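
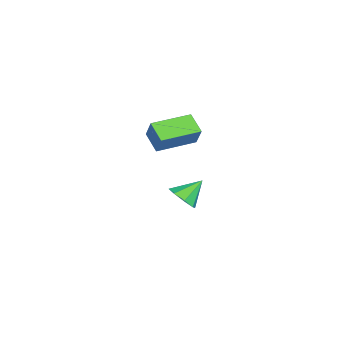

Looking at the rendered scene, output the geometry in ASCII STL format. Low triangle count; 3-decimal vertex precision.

solid 
facet normal 0.406 -0.644 -0.648
outer loop
vertex -0.598 2.508 -3.302
vertex -1.414 2.334 -3.64
vertex -0.762 2.928 -3.822
endloop
endfacet
facet normal 0.577 0.715 0.395
outer loop
vertex -0.598 2.508 -3.302
vertex -0.762 2.928 -3.822
vertex -2.026 3.306 -2.66
endloop
endfacet
facet normal 0.406 -0.644 -0.648
outer loop
vertex -0.762 2.928 -3.822
vertex -1.414 2.334 -3.64
vertex -1.309 3.0 -4.236
endloop
endfacet
facet normal 0.202 0.975 -0.097
outer loop
vertex -0.762 2.928 -3.822
vertex -1.309 3.0 -4.236
vertex -2.026 3.306 -2.66
endloop
endfacet
facet normal 0.406 -0.644 -0.648
outer loop
vertex -1.309 3.0 -4.236
vertex -1.414 2.334 -3.64
vertex -1.916 2.682 -4.3
endloop
endfacet
facet normal -0.406 0.845 -0.349
outer loop
vertex -1.309 3.0 -4.236
vertex -1.916 2.682 -4.3
vertex -2.026 3.306 -2.66
endloop
endfacet
facet normal 0.406 -0.644 -0.648
outer loop
vertex -1.916 2.682 -4.3
vertex -1.414 2.334 -3.64
vertex -2.229 2.16 -3.978
endloop
endfacet
facet normal -0.890 0.403 -0.213
outer loop
vertex -1.916 2.682 -4.3
vertex -2.229 2.16 -3.978
vertex -2.026 3.306 -2.66
endloop
endfacet
facet normal 0.406 -0.645 -0.648
outer loop
vertex -2.229 2.16 -3.978
vertex -1.414 2.334 -3.64
vertex -2.065 1.74 -3.457
endloop
endfacet
facet normal -0.969 -0.093 0.230
outer loop
vertex -2.229 2.16 -3.978
vertex -2.065 1.74 -3.457
vertex -2.026 3.306 -2.66
endloop
endfacet
facet normal 0.406 -0.645 -0.648
outer loop
vertex -2.065 1.74 -3.457
vertex -1.414 2.334 -3.64
vertex -1.519 1.668 -3.043
endloop
endfacet
facet normal -0.594 -0.353 0.723
outer loop
vertex -2.065 1.74 -3.457
vertex -1.519 1.668 -3.043
vertex -2.026 3.306 -2.66
endloop
endfacet
facet normal 0.405 -0.645 -0.648
outer loop
vertex -1.519 1.668 -3.043
vertex -1.414 2.334 -3.64
vertex -0.911 1.986 -2.979
endloop
endfacet
facet normal 0.014 -0.223 0.975
outer loop
vertex -1.519 1.668 -3.043
vertex -0.911 1.986 -2.979
vertex -2.026 3.306 -2.66
endloop
endfacet
facet normal 0.406 -0.644 -0.648
outer loop
vertex -0.911 1.986 -2.979
vertex -1.414 2.334 -3.64
vertex -0.598 2.508 -3.302
endloop
endfacet
facet normal 0.499 0.219 0.838
outer loop
vertex -0.911 1.986 -2.979
vertex -0.598 2.508 -3.302
vertex -2.026 3.306 -2.66
endloop
endfacet
facet normal -0.733 -0.465 0.497
outer loop
vertex 2.015 1.16 3.712
vertex 0.925 2.954 3.785
vertex 1.474 0.874 2.646
endloop
endfacet
facet normal 0.519 -0.854 -0.034
outer loop
vertex 2.375 1.446 2.035
vertex 2.015 1.16 3.712
vertex 1.474 0.874 2.646
endloop
endfacet
facet normal -0.733 -0.465 0.497
outer loop
vertex 1.474 0.874 2.646
vertex 0.925 2.954 3.785
vertex 0.384 2.668 2.719
endloop
endfacet
facet normal -0.441 -0.232 -0.867
outer loop
vertex 0.384 2.668 2.719
vertex 2.375 1.446 2.035
vertex 1.474 0.874 2.646
endloop
endfacet
facet normal 0.441 0.232 0.867
outer loop
vertex 2.015 1.16 3.712
vertex 1.826 3.526 3.174
vertex 0.925 2.954 3.785
endloop
endfacet
facet normal 0.519 -0.854 -0.034
outer loop
vertex 2.916 1.732 3.101
vertex 2.015 1.16 3.712
vertex 2.375 1.446 2.035
endloop
endfacet
facet normal 0.441 0.232 0.867
outer loop
vertex 2.916 1.732 3.101
vertex 1.826 3.526 3.174
vertex 2.015 1.16 3.712
endloop
endfacet
facet normal -0.519 0.854 0.034
outer loop
vertex 0.925 2.954 3.785
vertex 1.826 3.526 3.174
vertex 0.384 2.668 2.719
endloop
endfacet
facet normal -0.441 -0.232 -0.867
outer loop
vertex 1.285 3.24 2.108
vertex 2.375 1.446 2.035
vertex 0.384 2.668 2.719
endloop
endfacet
facet normal -0.519 0.854 0.034
outer loop
vertex 0.384 2.668 2.719
vertex 1.826 3.526 3.174
vertex 1.285 3.24 2.108
endloop
endfacet
facet normal 0.733 0.465 -0.497
outer loop
vertex 1.285 3.24 2.108
vertex 2.916 1.732 3.101
vertex 2.375 1.446 2.035
endloop
endfacet
facet normal 0.733 0.465 -0.497
outer loop
vertex 1.826 3.526 3.174
vertex 2.916 1.732 3.101
vertex 1.285 3.24 2.108
endloop
endfacet

endsolid


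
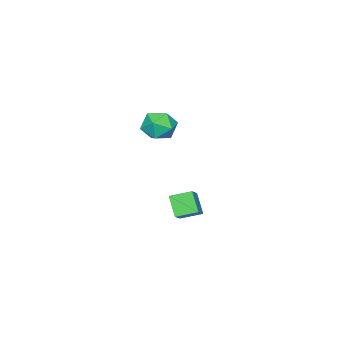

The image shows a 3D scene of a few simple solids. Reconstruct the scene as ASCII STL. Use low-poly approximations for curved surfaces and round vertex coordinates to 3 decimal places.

solid 
facet normal -0.317 -0.539 0.780
outer loop
vertex -2.969 -3.07 -2.399
vertex -3.755 -2.034 -2.003
vertex -4.164 -3.64 -3.279
endloop
endfacet
facet normal 0.578 -0.762 -0.292
outer loop
vertex -3.685 -2.826 -4.457
vertex -2.969 -3.07 -2.399
vertex -4.164 -3.64 -3.279
endloop
endfacet
facet normal -0.317 -0.539 0.780
outer loop
vertex -4.164 -3.64 -3.279
vertex -3.755 -2.034 -2.003
vertex -4.95 -2.604 -2.883
endloop
endfacet
facet normal -0.752 -0.359 -0.553
outer loop
vertex -4.95 -2.604 -2.883
vertex -3.685 -2.826 -4.457
vertex -4.164 -3.64 -3.279
endloop
endfacet
facet normal 0.752 0.359 0.553
outer loop
vertex -2.969 -3.07 -2.399
vertex -3.276 -1.22 -3.181
vertex -3.755 -2.034 -2.003
endloop
endfacet
facet normal 0.578 -0.762 -0.292
outer loop
vertex -2.49 -2.256 -3.577
vertex -2.969 -3.07 -2.399
vertex -3.685 -2.826 -4.457
endloop
endfacet
facet normal 0.752 0.359 0.553
outer loop
vertex -2.49 -2.256 -3.577
vertex -3.276 -1.22 -3.181
vertex -2.969 -3.07 -2.399
endloop
endfacet
facet normal -0.578 0.762 0.292
outer loop
vertex -3.755 -2.034 -2.003
vertex -3.276 -1.22 -3.181
vertex -4.95 -2.604 -2.883
endloop
endfacet
facet normal -0.752 -0.359 -0.553
outer loop
vertex -4.471 -1.79 -4.061
vertex -3.685 -2.826 -4.457
vertex -4.95 -2.604 -2.883
endloop
endfacet
facet normal -0.578 0.762 0.292
outer loop
vertex -4.95 -2.604 -2.883
vertex -3.276 -1.22 -3.181
vertex -4.471 -1.79 -4.061
endloop
endfacet
facet normal 0.317 0.539 -0.780
outer loop
vertex -4.471 -1.79 -4.061
vertex -2.49 -2.256 -3.577
vertex -3.685 -2.826 -4.457
endloop
endfacet
facet normal 0.317 0.539 -0.780
outer loop
vertex -3.276 -1.22 -3.181
vertex -2.49 -2.256 -3.577
vertex -4.471 -1.79 -4.061
endloop
endfacet
facet normal -1.000 -0.012 -0.004
outer loop
vertex -2.495 -2.945 3.242
vertex -2.497 -3.116 4.354
vertex -2.508 -2.068 3.946
endloop
endfacet
facet normal -0.749 0.408 -0.522
outer loop
vertex -2.495 -2.945 3.242
vertex -2.508 -2.068 3.946
vertex -1.856 -2.045 3.029
endloop
endfacet
facet normal -0.331 0.012 -0.944
outer loop
vertex -2.495 -2.945 3.242
vertex -1.856 -2.045 3.029
vertex -1.442 -3.079 2.871
endloop
endfacet
facet normal -0.324 -0.653 -0.685
outer loop
vertex -2.495 -2.945 3.242
vertex -1.442 -3.079 2.871
vertex -1.838 -3.741 3.69
endloop
endfacet
facet normal -0.738 -0.667 -0.104
outer loop
vertex -2.495 -2.945 3.242
vertex -1.838 -3.741 3.69
vertex -2.497 -3.116 4.354
endloop
endfacet
facet normal -0.343 0.913 -0.221
outer loop
vertex -1.856 -2.045 3.029
vertex -2.508 -2.068 3.946
vertex -1.462 -1.659 4.01
endloop
endfacet
facet normal -0.750 0.233 0.619
outer loop
vertex -2.508 -2.068 3.946
vertex -2.497 -3.116 4.354
vertex -1.858 -2.321 4.829
endloop
endfacet
facet normal -0.325 -0.828 0.457
outer loop
vertex -2.497 -3.116 4.354
vertex -1.838 -3.741 3.69
vertex -1.444 -3.355 4.671
endloop
endfacet
facet normal 0.344 -0.805 -0.484
outer loop
vertex -1.838 -3.741 3.69
vertex -1.442 -3.079 2.871
vertex -0.792 -3.332 3.754
endloop
endfacet
facet normal 0.333 0.271 -0.903
outer loop
vertex -1.442 -3.079 2.871
vertex -1.856 -2.045 3.029
vertex -0.803 -2.284 3.346
endloop
endfacet
facet normal 0.324 0.653 0.685
outer loop
vertex -0.805 -2.455 4.458
vertex -1.462 -1.659 4.01
vertex -1.858 -2.321 4.829
endloop
endfacet
facet normal 0.331 -0.012 0.944
outer loop
vertex -0.805 -2.455 4.458
vertex -1.858 -2.321 4.829
vertex -1.444 -3.355 4.671
endloop
endfacet
facet normal 0.749 -0.408 0.522
outer loop
vertex -0.805 -2.455 4.458
vertex -1.444 -3.355 4.671
vertex -0.792 -3.332 3.754
endloop
endfacet
facet normal 1.000 0.012 0.004
outer loop
vertex -0.805 -2.455 4.458
vertex -0.792 -3.332 3.754
vertex -0.803 -2.284 3.346
endloop
endfacet
facet normal 0.738 0.667 0.104
outer loop
vertex -0.805 -2.455 4.458
vertex -0.803 -2.284 3.346
vertex -1.462 -1.659 4.01
endloop
endfacet
facet normal -0.344 0.805 0.484
outer loop
vertex -1.858 -2.321 4.829
vertex -1.462 -1.659 4.01
vertex -2.508 -2.068 3.946
endloop
endfacet
facet normal -0.333 -0.271 0.903
outer loop
vertex -1.444 -3.355 4.671
vertex -1.858 -2.321 4.829
vertex -2.497 -3.116 4.354
endloop
endfacet
facet normal 0.343 -0.913 0.221
outer loop
vertex -0.792 -3.332 3.754
vertex -1.444 -3.355 4.671
vertex -1.838 -3.741 3.69
endloop
endfacet
facet normal 0.750 -0.233 -0.619
outer loop
vertex -0.803 -2.284 3.346
vertex -0.792 -3.332 3.754
vertex -1.442 -3.079 2.871
endloop
endfacet
facet normal 0.325 0.828 -0.457
outer loop
vertex -1.462 -1.659 4.01
vertex -0.803 -2.284 3.346
vertex -1.856 -2.045 3.029
endloop
endfacet

endsolid


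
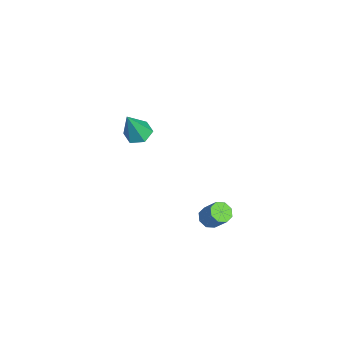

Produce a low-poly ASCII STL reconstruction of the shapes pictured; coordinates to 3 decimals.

solid 
facet normal -0.280 0.290 -0.915
outer loop
vertex -2.801 -0.794 1.542
vertex -3.566 -1.114 1.675
vertex -3.404 -0.316 1.878
endloop
endfacet
facet normal 0.693 0.633 0.344
outer loop
vertex -2.801 -0.794 1.542
vertex -3.404 -0.316 1.878
vertex -2.974 -1.726 3.605
endloop
endfacet
facet normal -0.280 0.290 -0.915
outer loop
vertex -3.404 -0.316 1.878
vertex -3.566 -1.114 1.675
vertex -4.169 -0.636 2.011
endloop
endfacet
facet normal -0.195 0.735 0.649
outer loop
vertex -3.404 -0.316 1.878
vertex -4.169 -0.636 2.011
vertex -2.974 -1.726 3.605
endloop
endfacet
facet normal -0.281 0.289 -0.915
outer loop
vertex -4.169 -0.636 2.011
vertex -3.566 -1.114 1.675
vertex -4.331 -1.435 1.808
endloop
endfacet
facet normal -0.797 0.008 0.603
outer loop
vertex -4.169 -0.636 2.011
vertex -4.331 -1.435 1.808
vertex -2.974 -1.726 3.605
endloop
endfacet
facet normal -0.281 0.291 -0.915
outer loop
vertex -4.331 -1.435 1.808
vertex -3.566 -1.114 1.675
vertex -3.728 -1.913 1.471
endloop
endfacet
facet normal -0.511 -0.822 0.252
outer loop
vertex -4.331 -1.435 1.808
vertex -3.728 -1.913 1.471
vertex -2.974 -1.726 3.605
endloop
endfacet
facet normal -0.281 0.290 -0.915
outer loop
vertex -3.728 -1.913 1.471
vertex -3.566 -1.114 1.675
vertex -2.963 -1.593 1.338
endloop
endfacet
facet normal 0.378 -0.924 -0.052
outer loop
vertex -3.728 -1.913 1.471
vertex -2.963 -1.593 1.338
vertex -2.974 -1.726 3.605
endloop
endfacet
facet normal -0.281 0.290 -0.915
outer loop
vertex -2.963 -1.593 1.338
vertex -3.566 -1.114 1.675
vertex -2.801 -0.794 1.542
endloop
endfacet
facet normal 0.980 -0.197 -0.007
outer loop
vertex -2.963 -1.593 1.338
vertex -2.801 -0.794 1.542
vertex -2.974 -1.726 3.605
endloop
endfacet
facet normal -0.438 -0.430 -0.789
outer loop
vertex 3.855 2.057 0.592
vertex 3.276 2.27 0.797
vertex 3.742 2.506 0.41
endloop
endfacet
facet normal 0.870 0.020 -0.492
outer loop
vertex 3.855 2.057 0.592
vertex 3.742 2.506 0.41
vertex 4.423 2.618 1.619
endloop
endfacet
facet normal 0.870 0.019 -0.492
outer loop
vertex 4.423 2.618 1.619
vertex 3.742 2.506 0.41
vertex 4.31 3.066 1.436
endloop
endfacet
facet normal 0.436 0.432 0.789
outer loop
vertex 4.423 2.618 1.619
vertex 4.31 3.066 1.436
vertex 3.844 2.83 1.823
endloop
endfacet
facet normal -0.437 -0.432 -0.789
outer loop
vertex 3.742 2.506 0.41
vertex 3.276 2.27 0.797
vertex 3.356 2.816 0.454
endloop
endfacet
facet normal 0.454 0.652 -0.607
outer loop
vertex 3.742 2.506 0.41
vertex 3.356 2.816 0.454
vertex 4.31 3.066 1.436
endloop
endfacet
facet normal 0.455 0.651 -0.608
outer loop
vertex 4.31 3.066 1.436
vertex 3.356 2.816 0.454
vertex 3.924 3.377 1.48
endloop
endfacet
facet normal 0.437 0.431 0.789
outer loop
vertex 4.31 3.066 1.436
vertex 3.924 3.377 1.48
vertex 3.844 2.83 1.823
endloop
endfacet
facet normal -0.437 -0.432 -0.789
outer loop
vertex 3.356 2.816 0.454
vertex 3.276 2.27 0.797
vertex 2.923 2.807 0.699
endloop
endfacet
facet normal -0.227 0.902 -0.368
outer loop
vertex 3.356 2.816 0.454
vertex 2.923 2.807 0.699
vertex 3.924 3.377 1.48
endloop
endfacet
facet normal -0.228 0.902 -0.366
outer loop
vertex 3.924 3.377 1.48
vertex 2.923 2.807 0.699
vertex 3.491 3.367 1.725
endloop
endfacet
facet normal 0.437 0.431 0.790
outer loop
vertex 3.924 3.377 1.48
vertex 3.491 3.367 1.725
vertex 3.844 2.83 1.823
endloop
endfacet
facet normal -0.436 -0.431 -0.790
outer loop
vertex 2.923 2.807 0.699
vertex 3.276 2.27 0.797
vertex 2.697 2.482 1.001
endloop
endfacet
facet normal -0.777 0.623 0.090
outer loop
vertex 2.923 2.807 0.699
vertex 2.697 2.482 1.001
vertex 3.491 3.367 1.725
endloop
endfacet
facet normal -0.776 0.624 0.088
outer loop
vertex 3.491 3.367 1.725
vertex 2.697 2.482 1.001
vertex 3.265 3.043 2.028
endloop
endfacet
facet normal 0.438 0.432 0.788
outer loop
vertex 3.491 3.367 1.725
vertex 3.265 3.043 2.028
vertex 3.844 2.83 1.823
endloop
endfacet
facet normal -0.436 -0.432 -0.789
outer loop
vertex 2.697 2.482 1.001
vertex 3.276 2.27 0.797
vertex 2.81 2.034 1.184
endloop
endfacet
facet normal -0.871 -0.019 0.492
outer loop
vertex 2.697 2.482 1.001
vertex 2.81 2.034 1.184
vertex 3.265 3.043 2.028
endloop
endfacet
facet normal -0.870 -0.019 0.492
outer loop
vertex 3.265 3.043 2.028
vertex 2.81 2.034 1.184
vertex 3.378 2.594 2.21
endloop
endfacet
facet normal 0.438 0.430 0.789
outer loop
vertex 3.265 3.043 2.028
vertex 3.378 2.594 2.21
vertex 3.844 2.83 1.823
endloop
endfacet
facet normal -0.437 -0.431 -0.789
outer loop
vertex 2.81 2.034 1.184
vertex 3.276 2.27 0.797
vertex 3.196 1.723 1.14
endloop
endfacet
facet normal -0.455 -0.651 0.607
outer loop
vertex 2.81 2.034 1.184
vertex 3.196 1.723 1.14
vertex 3.378 2.594 2.21
endloop
endfacet
facet normal -0.454 -0.652 0.608
outer loop
vertex 3.378 2.594 2.21
vertex 3.196 1.723 1.14
vertex 3.764 2.284 2.166
endloop
endfacet
facet normal 0.437 0.432 0.789
outer loop
vertex 3.378 2.594 2.21
vertex 3.764 2.284 2.166
vertex 3.844 2.83 1.823
endloop
endfacet
facet normal -0.437 -0.431 -0.790
outer loop
vertex 3.196 1.723 1.14
vertex 3.276 2.27 0.797
vertex 3.629 1.733 0.895
endloop
endfacet
facet normal 0.228 -0.902 0.367
outer loop
vertex 3.196 1.723 1.14
vertex 3.629 1.733 0.895
vertex 3.764 2.284 2.166
endloop
endfacet
facet normal 0.226 -0.902 0.367
outer loop
vertex 3.764 2.284 2.166
vertex 3.629 1.733 0.895
vertex 4.197 2.293 1.921
endloop
endfacet
facet normal 0.437 0.432 0.789
outer loop
vertex 3.764 2.284 2.166
vertex 4.197 2.293 1.921
vertex 3.844 2.83 1.823
endloop
endfacet
facet normal -0.438 -0.432 -0.788
outer loop
vertex 3.629 1.733 0.895
vertex 3.276 2.27 0.797
vertex 3.855 2.057 0.592
endloop
endfacet
facet normal 0.776 -0.624 -0.089
outer loop
vertex 3.629 1.733 0.895
vertex 3.855 2.057 0.592
vertex 4.197 2.293 1.921
endloop
endfacet
facet normal 0.777 -0.623 -0.089
outer loop
vertex 4.197 2.293 1.921
vertex 3.855 2.057 0.592
vertex 4.423 2.618 1.619
endloop
endfacet
facet normal 0.436 0.431 0.790
outer loop
vertex 4.197 2.293 1.921
vertex 4.423 2.618 1.619
vertex 3.844 2.83 1.823
endloop
endfacet

endsolid


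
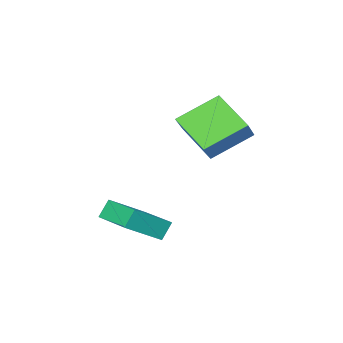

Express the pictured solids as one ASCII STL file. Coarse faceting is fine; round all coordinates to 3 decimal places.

solid 
facet normal -0.828 0.172 -0.534
outer loop
vertex 0.319 -1.027 -2.649
vertex 0.548 1.125 -2.31
vertex 0.826 -0.96 -3.414
endloop
endfacet
facet normal -0.104 -0.982 -0.155
outer loop
vertex 2.292 -1.265 -2.47
vertex 0.319 -1.027 -2.649
vertex 0.826 -0.96 -3.414
endloop
endfacet
facet normal -0.828 0.172 -0.534
outer loop
vertex 0.826 -0.96 -3.414
vertex 0.548 1.125 -2.31
vertex 1.055 1.191 -3.075
endloop
endfacet
facet normal 0.551 0.072 -0.832
outer loop
vertex 1.055 1.191 -3.075
vertex 2.292 -1.265 -2.47
vertex 0.826 -0.96 -3.414
endloop
endfacet
facet normal -0.551 -0.072 0.832
outer loop
vertex 0.319 -1.027 -2.649
vertex 2.014 0.82 -1.366
vertex 0.548 1.125 -2.31
endloop
endfacet
facet normal -0.105 -0.983 -0.154
outer loop
vertex 1.785 -1.331 -1.705
vertex 0.319 -1.027 -2.649
vertex 2.292 -1.265 -2.47
endloop
endfacet
facet normal -0.551 -0.072 0.832
outer loop
vertex 1.785 -1.331 -1.705
vertex 2.014 0.82 -1.366
vertex 0.319 -1.027 -2.649
endloop
endfacet
facet normal 0.105 0.982 0.154
outer loop
vertex 0.548 1.125 -2.31
vertex 2.014 0.82 -1.366
vertex 1.055 1.191 -3.075
endloop
endfacet
facet normal 0.551 0.072 -0.832
outer loop
vertex 2.521 0.887 -2.131
vertex 2.292 -1.265 -2.47
vertex 1.055 1.191 -3.075
endloop
endfacet
facet normal 0.104 0.982 0.155
outer loop
vertex 1.055 1.191 -3.075
vertex 2.014 0.82 -1.366
vertex 2.521 0.887 -2.131
endloop
endfacet
facet normal 0.828 -0.172 0.534
outer loop
vertex 2.521 0.887 -2.131
vertex 1.785 -1.331 -1.705
vertex 2.292 -1.265 -2.47
endloop
endfacet
facet normal 0.828 -0.172 0.534
outer loop
vertex 2.014 0.82 -1.366
vertex 1.785 -1.331 -1.705
vertex 2.521 0.887 -2.131
endloop
endfacet
facet normal -0.810 0.271 0.521
outer loop
vertex -3.005 -0.775 2.956
vertex -3.13 0.945 1.867
vertex -3.793 -1.402 2.057
endloop
endfacet
facet normal 0.062 -0.843 0.534
outer loop
vertex -2.11 -1.965 0.973
vertex -3.005 -0.775 2.956
vertex -3.793 -1.402 2.057
endloop
endfacet
facet normal -0.809 0.271 0.521
outer loop
vertex -3.793 -1.402 2.057
vertex -3.13 0.945 1.867
vertex -3.919 0.318 0.968
endloop
endfacet
facet normal -0.584 -0.464 -0.666
outer loop
vertex -3.919 0.318 0.968
vertex -2.11 -1.965 0.973
vertex -3.793 -1.402 2.057
endloop
endfacet
facet normal 0.584 0.464 0.666
outer loop
vertex -3.005 -0.775 2.956
vertex -1.447 0.382 0.783
vertex -3.13 0.945 1.867
endloop
endfacet
facet normal 0.062 -0.843 0.534
outer loop
vertex -1.321 -1.338 1.872
vertex -3.005 -0.775 2.956
vertex -2.11 -1.965 0.973
endloop
endfacet
facet normal 0.584 0.464 0.666
outer loop
vertex -1.321 -1.338 1.872
vertex -1.447 0.382 0.783
vertex -3.005 -0.775 2.956
endloop
endfacet
facet normal -0.062 0.843 -0.534
outer loop
vertex -3.13 0.945 1.867
vertex -1.447 0.382 0.783
vertex -3.919 0.318 0.968
endloop
endfacet
facet normal -0.584 -0.464 -0.666
outer loop
vertex -2.235 -0.245 -0.116
vertex -2.11 -1.965 0.973
vertex -3.919 0.318 0.968
endloop
endfacet
facet normal -0.062 0.843 -0.534
outer loop
vertex -3.919 0.318 0.968
vertex -1.447 0.382 0.783
vertex -2.235 -0.245 -0.116
endloop
endfacet
facet normal 0.809 -0.271 -0.521
outer loop
vertex -2.235 -0.245 -0.116
vertex -1.321 -1.338 1.872
vertex -2.11 -1.965 0.973
endloop
endfacet
facet normal 0.810 -0.271 -0.521
outer loop
vertex -1.447 0.382 0.783
vertex -1.321 -1.338 1.872
vertex -2.235 -0.245 -0.116
endloop
endfacet

endsolid


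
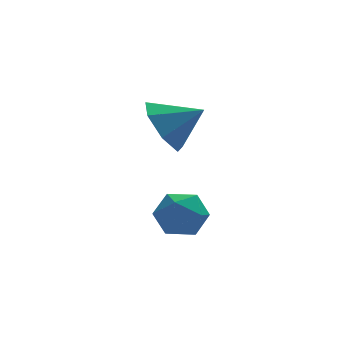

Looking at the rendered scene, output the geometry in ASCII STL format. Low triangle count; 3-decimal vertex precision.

solid 
facet normal -0.824 0.229 -0.518
outer loop
vertex -3.679 0.819 2.436
vertex -4.232 0.728 3.276
vertex -3.774 1.55 2.91
endloop
endfacet
facet normal 0.929 0.279 -0.243
outer loop
vertex -3.679 0.819 2.436
vertex -3.774 1.55 2.91
vertex -3.168 0.432 3.944
endloop
endfacet
facet normal -0.825 0.229 -0.517
outer loop
vertex -3.774 1.55 2.91
vertex -4.232 0.728 3.276
vertex -4.213 1.662 3.66
endloop
endfacet
facet normal 0.690 0.656 0.306
outer loop
vertex -3.774 1.55 2.91
vertex -4.213 1.662 3.66
vertex -3.168 0.432 3.944
endloop
endfacet
facet normal -0.824 0.230 -0.518
outer loop
vertex -4.213 1.662 3.66
vertex -4.232 0.728 3.276
vertex -4.667 1.071 4.121
endloop
endfacet
facet normal 0.288 0.441 0.850
outer loop
vertex -4.213 1.662 3.66
vertex -4.667 1.071 4.121
vertex -3.168 0.432 3.944
endloop
endfacet
facet normal -0.825 0.229 -0.517
outer loop
vertex -4.667 1.071 4.121
vertex -4.232 0.728 3.276
vertex -4.793 0.221 3.946
endloop
endfacet
facet normal 0.028 -0.206 0.978
outer loop
vertex -4.667 1.071 4.121
vertex -4.793 0.221 3.946
vertex -3.168 0.432 3.944
endloop
endfacet
facet normal -0.825 0.229 -0.517
outer loop
vertex -4.793 0.221 3.946
vertex -4.232 0.728 3.276
vertex -4.497 -0.247 3.267
endloop
endfacet
facet normal 0.104 -0.797 0.595
outer loop
vertex -4.793 0.221 3.946
vertex -4.497 -0.247 3.267
vertex -3.168 0.432 3.944
endloop
endfacet
facet normal -0.824 0.229 -0.518
outer loop
vertex -4.497 -0.247 3.267
vertex -4.232 0.728 3.276
vertex -4.001 0.019 2.595
endloop
endfacet
facet normal 0.460 -0.888 -0.012
outer loop
vertex -4.497 -0.247 3.267
vertex -4.001 0.019 2.595
vertex -3.168 0.432 3.944
endloop
endfacet
facet normal -0.824 0.229 -0.518
outer loop
vertex -4.001 0.019 2.595
vertex -4.232 0.728 3.276
vertex -3.679 0.819 2.436
endloop
endfacet
facet normal 0.827 -0.409 -0.385
outer loop
vertex -4.001 0.019 2.595
vertex -3.679 0.819 2.436
vertex -3.168 0.432 3.944
endloop
endfacet
facet normal -0.748 -0.574 0.333
outer loop
vertex -4.712 0.017 0.291
vertex -4.276 -0.688 0.054
vertex -4.173 -0.363 0.846
endloop
endfacet
facet normal -0.707 0.030 0.707
outer loop
vertex -4.712 0.017 0.291
vertex -4.173 -0.363 0.846
vertex -4.195 0.497 0.787
endloop
endfacet
facet normal -0.777 0.576 0.253
outer loop
vertex -4.712 0.017 0.291
vertex -4.195 0.497 0.787
vertex -4.311 0.704 -0.042
endloop
endfacet
facet normal -0.862 0.309 -0.402
outer loop
vertex -4.712 0.017 0.291
vertex -4.311 0.704 -0.042
vertex -4.362 -0.028 -0.495
endloop
endfacet
facet normal -0.844 -0.403 -0.353
outer loop
vertex -4.712 0.017 0.291
vertex -4.362 -0.028 -0.495
vertex -4.276 -0.688 0.054
endloop
endfacet
facet normal -0.053 0.067 0.996
outer loop
vertex -4.195 0.497 0.787
vertex -4.173 -0.363 0.846
vertex -3.438 0.088 0.855
endloop
endfacet
facet normal -0.122 -0.913 0.390
outer loop
vertex -4.173 -0.363 0.846
vertex -4.276 -0.688 0.054
vertex -3.489 -0.644 0.402
endloop
endfacet
facet normal -0.279 -0.635 -0.720
outer loop
vertex -4.276 -0.688 0.054
vertex -4.362 -0.028 -0.495
vertex -3.605 -0.437 -0.427
endloop
endfacet
facet normal -0.307 0.516 -0.800
outer loop
vertex -4.362 -0.028 -0.495
vertex -4.311 0.704 -0.042
vertex -3.627 0.423 -0.486
endloop
endfacet
facet normal -0.169 0.951 0.261
outer loop
vertex -4.311 0.704 -0.042
vertex -4.195 0.497 0.787
vertex -3.524 0.748 0.306
endloop
endfacet
facet normal 0.862 -0.309 0.402
outer loop
vertex -3.088 0.043 0.069
vertex -3.438 0.088 0.855
vertex -3.489 -0.644 0.402
endloop
endfacet
facet normal 0.777 -0.576 -0.253
outer loop
vertex -3.088 0.043 0.069
vertex -3.489 -0.644 0.402
vertex -3.605 -0.437 -0.427
endloop
endfacet
facet normal 0.707 -0.030 -0.707
outer loop
vertex -3.088 0.043 0.069
vertex -3.605 -0.437 -0.427
vertex -3.627 0.423 -0.486
endloop
endfacet
facet normal 0.748 0.574 -0.333
outer loop
vertex -3.088 0.043 0.069
vertex -3.627 0.423 -0.486
vertex -3.524 0.748 0.306
endloop
endfacet
facet normal 0.844 0.403 0.353
outer loop
vertex -3.088 0.043 0.069
vertex -3.524 0.748 0.306
vertex -3.438 0.088 0.855
endloop
endfacet
facet normal 0.307 -0.516 0.800
outer loop
vertex -3.489 -0.644 0.402
vertex -3.438 0.088 0.855
vertex -4.173 -0.363 0.846
endloop
endfacet
facet normal 0.169 -0.951 -0.261
outer loop
vertex -3.605 -0.437 -0.427
vertex -3.489 -0.644 0.402
vertex -4.276 -0.688 0.054
endloop
endfacet
facet normal 0.053 -0.067 -0.996
outer loop
vertex -3.627 0.423 -0.486
vertex -3.605 -0.437 -0.427
vertex -4.362 -0.028 -0.495
endloop
endfacet
facet normal 0.122 0.913 -0.390
outer loop
vertex -3.524 0.748 0.306
vertex -3.627 0.423 -0.486
vertex -4.311 0.704 -0.042
endloop
endfacet
facet normal 0.279 0.635 0.720
outer loop
vertex -3.438 0.088 0.855
vertex -3.524 0.748 0.306
vertex -4.195 0.497 0.787
endloop
endfacet

endsolid


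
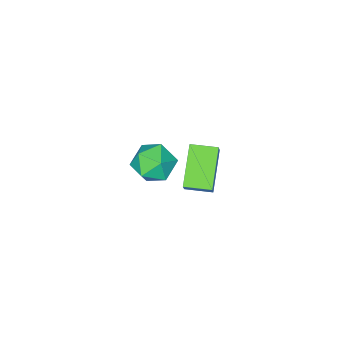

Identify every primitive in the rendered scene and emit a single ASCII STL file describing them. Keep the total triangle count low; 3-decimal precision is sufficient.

solid 
facet normal -0.638 0.770 -0.029
outer loop
vertex -1.722 3.49 1.986
vertex -1.302 3.869 2.798
vertex -0.417 4.527 0.827
endloop
endfacet
facet normal -0.424 -0.383 -0.821
outer loop
vertex 0.342 3.611 0.862
vertex -1.722 3.49 1.986
vertex -0.417 4.527 0.827
endloop
endfacet
facet normal -0.638 0.770 -0.029
outer loop
vertex -0.417 4.527 0.827
vertex -1.302 3.869 2.798
vertex 0.003 4.906 1.64
endloop
endfacet
facet normal 0.643 0.511 -0.570
outer loop
vertex 0.003 4.906 1.64
vertex 0.342 3.611 0.862
vertex -0.417 4.527 0.827
endloop
endfacet
facet normal -0.643 -0.511 0.571
outer loop
vertex -1.722 3.49 1.986
vertex -0.543 2.953 2.833
vertex -1.302 3.869 2.798
endloop
endfacet
facet normal -0.425 -0.382 -0.821
outer loop
vertex -0.963 2.574 2.02
vertex -1.722 3.49 1.986
vertex 0.342 3.611 0.862
endloop
endfacet
facet normal -0.643 -0.511 0.570
outer loop
vertex -0.963 2.574 2.02
vertex -0.543 2.953 2.833
vertex -1.722 3.49 1.986
endloop
endfacet
facet normal 0.424 0.383 0.821
outer loop
vertex -1.302 3.869 2.798
vertex -0.543 2.953 2.833
vertex 0.003 4.906 1.64
endloop
endfacet
facet normal 0.642 0.511 -0.571
outer loop
vertex 0.762 3.99 1.674
vertex 0.342 3.611 0.862
vertex 0.003 4.906 1.64
endloop
endfacet
facet normal 0.425 0.382 0.821
outer loop
vertex 0.003 4.906 1.64
vertex -0.543 2.953 2.833
vertex 0.762 3.99 1.674
endloop
endfacet
facet normal 0.638 -0.770 0.029
outer loop
vertex 0.762 3.99 1.674
vertex -0.963 2.574 2.02
vertex 0.342 3.611 0.862
endloop
endfacet
facet normal 0.638 -0.770 0.029
outer loop
vertex -0.543 2.953 2.833
vertex -0.963 2.574 2.02
vertex 0.762 3.99 1.674
endloop
endfacet
facet normal -0.889 0.124 0.441
outer loop
vertex -3.244 -1.536 -3.153
vertex -2.719 -1.269 -2.169
vertex -2.978 -0.445 -2.923
endloop
endfacet
facet normal -0.926 0.279 -0.255
outer loop
vertex -3.244 -1.536 -3.153
vertex -2.978 -0.445 -2.923
vertex -2.814 -0.864 -3.977
endloop
endfacet
facet normal -0.724 -0.299 -0.622
outer loop
vertex -3.244 -1.536 -3.153
vertex -2.814 -0.864 -3.977
vertex -2.454 -1.947 -3.875
endloop
endfacet
facet normal -0.562 -0.813 -0.153
outer loop
vertex -3.244 -1.536 -3.153
vertex -2.454 -1.947 -3.875
vertex -2.395 -2.198 -2.758
endloop
endfacet
facet normal -0.665 -0.551 0.504
outer loop
vertex -3.244 -1.536 -3.153
vertex -2.395 -2.198 -2.758
vertex -2.719 -1.269 -2.169
endloop
endfacet
facet normal -0.457 0.800 -0.389
outer loop
vertex -2.814 -0.864 -3.977
vertex -2.978 -0.445 -2.923
vertex -2.025 -0.182 -3.502
endloop
endfacet
facet normal -0.398 0.548 0.736
outer loop
vertex -2.978 -0.445 -2.923
vertex -2.719 -1.269 -2.169
vertex -1.966 -0.433 -2.385
endloop
endfacet
facet normal -0.035 -0.544 0.839
outer loop
vertex -2.719 -1.269 -2.169
vertex -2.395 -2.198 -2.758
vertex -1.606 -1.516 -2.283
endloop
endfacet
facet normal 0.130 -0.966 -0.224
outer loop
vertex -2.395 -2.198 -2.758
vertex -2.454 -1.947 -3.875
vertex -1.442 -1.935 -3.337
endloop
endfacet
facet normal -0.131 -0.136 -0.982
outer loop
vertex -2.454 -1.947 -3.875
vertex -2.814 -0.864 -3.977
vertex -1.701 -1.111 -4.091
endloop
endfacet
facet normal 0.562 0.813 0.153
outer loop
vertex -1.176 -0.844 -3.107
vertex -2.025 -0.182 -3.502
vertex -1.966 -0.433 -2.385
endloop
endfacet
facet normal 0.724 0.299 0.622
outer loop
vertex -1.176 -0.844 -3.107
vertex -1.966 -0.433 -2.385
vertex -1.606 -1.516 -2.283
endloop
endfacet
facet normal 0.926 -0.279 0.255
outer loop
vertex -1.176 -0.844 -3.107
vertex -1.606 -1.516 -2.283
vertex -1.442 -1.935 -3.337
endloop
endfacet
facet normal 0.889 -0.124 -0.441
outer loop
vertex -1.176 -0.844 -3.107
vertex -1.442 -1.935 -3.337
vertex -1.701 -1.111 -4.091
endloop
endfacet
facet normal 0.665 0.551 -0.504
outer loop
vertex -1.176 -0.844 -3.107
vertex -1.701 -1.111 -4.091
vertex -2.025 -0.182 -3.502
endloop
endfacet
facet normal -0.130 0.966 0.224
outer loop
vertex -1.966 -0.433 -2.385
vertex -2.025 -0.182 -3.502
vertex -2.978 -0.445 -2.923
endloop
endfacet
facet normal 0.131 0.136 0.982
outer loop
vertex -1.606 -1.516 -2.283
vertex -1.966 -0.433 -2.385
vertex -2.719 -1.269 -2.169
endloop
endfacet
facet normal 0.457 -0.800 0.389
outer loop
vertex -1.442 -1.935 -3.337
vertex -1.606 -1.516 -2.283
vertex -2.395 -2.198 -2.758
endloop
endfacet
facet normal 0.398 -0.548 -0.736
outer loop
vertex -1.701 -1.111 -4.091
vertex -1.442 -1.935 -3.337
vertex -2.454 -1.947 -3.875
endloop
endfacet
facet normal 0.035 0.544 -0.839
outer loop
vertex -2.025 -0.182 -3.502
vertex -1.701 -1.111 -4.091
vertex -2.814 -0.864 -3.977
endloop
endfacet

endsolid


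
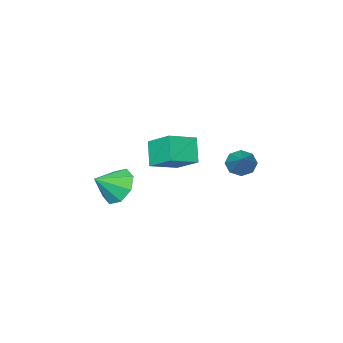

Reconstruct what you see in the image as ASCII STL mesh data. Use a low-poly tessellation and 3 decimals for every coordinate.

solid 
facet normal -0.505 -0.664 -0.552
outer loop
vertex -1.797 1.107 -3.539
vertex -2.3 1.487 -3.536
vertex -1.797 1.415 -3.909
endloop
endfacet
facet normal 0.972 -0.181 -0.151
outer loop
vertex -1.797 1.107 -3.539
vertex -1.797 1.415 -3.909
vertex -1.32 2.773 -2.464
endloop
endfacet
facet normal -0.505 -0.663 -0.553
outer loop
vertex -1.797 1.415 -3.909
vertex -2.3 1.487 -3.536
vertex -2.091 1.766 -4.061
endloop
endfacet
facet normal 0.730 0.361 -0.580
outer loop
vertex -1.797 1.415 -3.909
vertex -2.091 1.766 -4.061
vertex -1.32 2.773 -2.464
endloop
endfacet
facet normal -0.504 -0.663 -0.553
outer loop
vertex -2.091 1.766 -4.061
vertex -2.3 1.487 -3.536
vertex -2.507 1.953 -3.906
endloop
endfacet
facet normal 0.146 0.803 -0.577
outer loop
vertex -2.091 1.766 -4.061
vertex -2.507 1.953 -3.906
vertex -1.32 2.773 -2.464
endloop
endfacet
facet normal -0.504 -0.663 -0.553
outer loop
vertex -2.507 1.953 -3.906
vertex -2.3 1.487 -3.536
vertex -2.802 1.867 -3.534
endloop
endfacet
facet normal -0.439 0.887 -0.143
outer loop
vertex -2.507 1.953 -3.906
vertex -2.802 1.867 -3.534
vertex -1.32 2.773 -2.464
endloop
endfacet
facet normal -0.504 -0.663 -0.553
outer loop
vertex -2.802 1.867 -3.534
vertex -2.3 1.487 -3.536
vertex -2.802 1.558 -3.163
endloop
endfacet
facet normal -0.682 0.562 0.468
outer loop
vertex -2.802 1.867 -3.534
vertex -2.802 1.558 -3.163
vertex -1.32 2.773 -2.464
endloop
endfacet
facet normal -0.504 -0.664 -0.552
outer loop
vertex -2.802 1.558 -3.163
vertex -2.3 1.487 -3.536
vertex -2.508 1.208 -3.011
endloop
endfacet
facet normal -0.440 0.020 0.898
outer loop
vertex -2.802 1.558 -3.163
vertex -2.508 1.208 -3.011
vertex -1.32 2.773 -2.464
endloop
endfacet
facet normal -0.505 -0.663 -0.552
outer loop
vertex -2.508 1.208 -3.011
vertex -2.3 1.487 -3.536
vertex -2.092 1.021 -3.167
endloop
endfacet
facet normal 0.145 -0.423 0.894
outer loop
vertex -2.508 1.208 -3.011
vertex -2.092 1.021 -3.167
vertex -1.32 2.773 -2.464
endloop
endfacet
facet normal -0.504 -0.663 -0.553
outer loop
vertex -2.092 1.021 -3.167
vertex -2.3 1.487 -3.536
vertex -1.797 1.107 -3.539
endloop
endfacet
facet normal 0.729 -0.506 0.461
outer loop
vertex -2.092 1.021 -3.167
vertex -1.797 1.107 -3.539
vertex -1.32 2.773 -2.464
endloop
endfacet
facet normal -0.820 0.140 -0.555
outer loop
vertex 2.908 -0.316 -4.417
vertex 2.56 0.192 -3.775
vertex 3.069 0.342 -4.489
endloop
endfacet
facet normal 0.898 -0.259 -0.356
outer loop
vertex 2.908 -0.316 -4.417
vertex 3.069 0.342 -4.489
vertex 3.52 0.028 -3.125
endloop
endfacet
facet normal -0.820 0.141 -0.555
outer loop
vertex 3.069 0.342 -4.489
vertex 2.56 0.192 -3.775
vertex 2.932 0.912 -4.142
endloop
endfacet
facet normal 0.910 0.352 -0.220
outer loop
vertex 3.069 0.342 -4.489
vertex 2.932 0.912 -4.142
vertex 3.52 0.028 -3.125
endloop
endfacet
facet normal -0.820 0.141 -0.555
outer loop
vertex 2.932 0.912 -4.142
vertex 2.56 0.192 -3.775
vertex 2.577 1.06 -3.58
endloop
endfacet
facet normal 0.665 0.710 0.233
outer loop
vertex 2.932 0.912 -4.142
vertex 2.577 1.06 -3.58
vertex 3.52 0.028 -3.125
endloop
endfacet
facet normal -0.820 0.141 -0.555
outer loop
vertex 2.577 1.06 -3.58
vertex 2.56 0.192 -3.775
vertex 2.212 0.7 -3.132
endloop
endfacet
facet normal 0.307 0.604 0.735
outer loop
vertex 2.577 1.06 -3.58
vertex 2.212 0.7 -3.132
vertex 3.52 0.028 -3.125
endloop
endfacet
facet normal -0.820 0.140 -0.555
outer loop
vertex 2.212 0.7 -3.132
vertex 2.56 0.192 -3.775
vertex 2.051 0.042 -3.06
endloop
endfacet
facet normal 0.045 0.098 0.994
outer loop
vertex 2.212 0.7 -3.132
vertex 2.051 0.042 -3.06
vertex 3.52 0.028 -3.125
endloop
endfacet
facet normal -0.820 0.140 -0.554
outer loop
vertex 2.051 0.042 -3.06
vertex 2.56 0.192 -3.775
vertex 2.188 -0.528 -3.407
endloop
endfacet
facet normal 0.033 -0.514 0.857
outer loop
vertex 2.051 0.042 -3.06
vertex 2.188 -0.528 -3.407
vertex 3.52 0.028 -3.125
endloop
endfacet
facet normal -0.820 0.140 -0.555
outer loop
vertex 2.188 -0.528 -3.407
vertex 2.56 0.192 -3.775
vertex 2.543 -0.676 -3.969
endloop
endfacet
facet normal 0.278 -0.871 0.405
outer loop
vertex 2.188 -0.528 -3.407
vertex 2.543 -0.676 -3.969
vertex 3.52 0.028 -3.125
endloop
endfacet
facet normal -0.820 0.140 -0.555
outer loop
vertex 2.543 -0.676 -3.969
vertex 2.56 0.192 -3.775
vertex 2.908 -0.316 -4.417
endloop
endfacet
facet normal 0.636 -0.766 -0.097
outer loop
vertex 2.543 -0.676 -3.969
vertex 2.908 -0.316 -4.417
vertex 3.52 0.028 -3.125
endloop
endfacet
facet normal -0.938 0.131 -0.320
outer loop
vertex -1.025 0.343 -2.224
vertex -0.615 0.988 -3.162
vertex -0.926 -0.86 -3.008
endloop
endfacet
facet normal -0.339 -0.533 0.775
outer loop
vertex 0.275 -1.028 -2.598
vertex -1.025 0.343 -2.224
vertex -0.926 -0.86 -3.008
endloop
endfacet
facet normal -0.938 0.131 -0.320
outer loop
vertex -0.926 -0.86 -3.008
vertex -0.615 0.988 -3.162
vertex -0.516 -0.215 -3.946
endloop
endfacet
facet normal 0.069 -0.836 -0.545
outer loop
vertex -0.516 -0.215 -3.946
vertex 0.275 -1.028 -2.598
vertex -0.926 -0.86 -3.008
endloop
endfacet
facet normal -0.069 0.836 0.545
outer loop
vertex -1.025 0.343 -2.224
vertex 0.586 0.82 -2.752
vertex -0.615 0.988 -3.162
endloop
endfacet
facet normal -0.339 -0.533 0.775
outer loop
vertex 0.176 0.175 -1.814
vertex -1.025 0.343 -2.224
vertex 0.275 -1.028 -2.598
endloop
endfacet
facet normal -0.069 0.836 0.545
outer loop
vertex 0.176 0.175 -1.814
vertex 0.586 0.82 -2.752
vertex -1.025 0.343 -2.224
endloop
endfacet
facet normal 0.339 0.533 -0.775
outer loop
vertex -0.615 0.988 -3.162
vertex 0.586 0.82 -2.752
vertex -0.516 -0.215 -3.946
endloop
endfacet
facet normal 0.069 -0.836 -0.545
outer loop
vertex 0.685 -0.383 -3.536
vertex 0.275 -1.028 -2.598
vertex -0.516 -0.215 -3.946
endloop
endfacet
facet normal 0.339 0.533 -0.775
outer loop
vertex -0.516 -0.215 -3.946
vertex 0.586 0.82 -2.752
vertex 0.685 -0.383 -3.536
endloop
endfacet
facet normal 0.938 -0.131 0.320
outer loop
vertex 0.685 -0.383 -3.536
vertex 0.176 0.175 -1.814
vertex 0.275 -1.028 -2.598
endloop
endfacet
facet normal 0.938 -0.131 0.320
outer loop
vertex 0.586 0.82 -2.752
vertex 0.176 0.175 -1.814
vertex 0.685 -0.383 -3.536
endloop
endfacet

endsolid


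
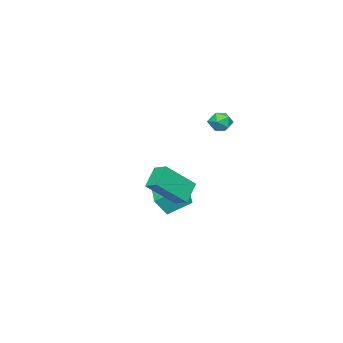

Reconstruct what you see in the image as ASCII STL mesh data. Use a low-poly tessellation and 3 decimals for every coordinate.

solid 
facet normal -0.736 -0.103 0.669
outer loop
vertex 1.242 -1.047 0.505
vertex 1.394 -0.272 0.791
vertex -0.16 -0.246 -0.915
endloop
endfacet
facet normal -0.181 -0.922 -0.341
outer loop
vertex 0.826 -0.108 -1.811
vertex 1.242 -1.047 0.505
vertex -0.16 -0.246 -0.915
endloop
endfacet
facet normal -0.736 -0.103 0.669
outer loop
vertex -0.16 -0.246 -0.915
vertex 1.394 -0.272 0.791
vertex -0.008 0.529 -0.628
endloop
endfacet
facet normal -0.652 0.372 -0.660
outer loop
vertex -0.008 0.529 -0.628
vertex 0.826 -0.108 -1.811
vertex -0.16 -0.246 -0.915
endloop
endfacet
facet normal 0.652 -0.372 0.661
outer loop
vertex 1.242 -1.047 0.505
vertex 2.38 -0.134 -0.105
vertex 1.394 -0.272 0.791
endloop
endfacet
facet normal -0.181 -0.922 -0.341
outer loop
vertex 2.228 -0.909 -0.392
vertex 1.242 -1.047 0.505
vertex 0.826 -0.108 -1.811
endloop
endfacet
facet normal 0.653 -0.372 0.660
outer loop
vertex 2.228 -0.909 -0.392
vertex 2.38 -0.134 -0.105
vertex 1.242 -1.047 0.505
endloop
endfacet
facet normal 0.181 0.922 0.342
outer loop
vertex 1.394 -0.272 0.791
vertex 2.38 -0.134 -0.105
vertex -0.008 0.529 -0.628
endloop
endfacet
facet normal -0.653 0.372 -0.660
outer loop
vertex 0.978 0.667 -1.525
vertex 0.826 -0.108 -1.811
vertex -0.008 0.529 -0.628
endloop
endfacet
facet normal 0.181 0.922 0.341
outer loop
vertex -0.008 0.529 -0.628
vertex 2.38 -0.134 -0.105
vertex 0.978 0.667 -1.525
endloop
endfacet
facet normal 0.736 0.103 -0.669
outer loop
vertex 0.978 0.667 -1.525
vertex 2.228 -0.909 -0.392
vertex 0.826 -0.108 -1.811
endloop
endfacet
facet normal 0.736 0.103 -0.669
outer loop
vertex 2.38 -0.134 -0.105
vertex 2.228 -0.909 -0.392
vertex 0.978 0.667 -1.525
endloop
endfacet
facet normal -0.764 -0.625 0.161
outer loop
vertex -4.54 -3.673 -2.34
vertex -5.093 -3.256 -3.345
vertex -3.832 -4.754 -3.178
endloop
endfacet
facet normal 0.453 -0.341 0.823
outer loop
vertex -2.427 -3.604 -3.475
vertex -4.54 -3.673 -2.34
vertex -3.832 -4.754 -3.178
endloop
endfacet
facet normal -0.764 -0.625 0.161
outer loop
vertex -3.832 -4.754 -3.178
vertex -5.093 -3.256 -3.345
vertex -4.385 -4.337 -4.183
endloop
endfacet
facet normal 0.460 -0.702 -0.544
outer loop
vertex -4.385 -4.337 -4.183
vertex -2.427 -3.604 -3.475
vertex -3.832 -4.754 -3.178
endloop
endfacet
facet normal -0.460 0.702 0.544
outer loop
vertex -4.54 -3.673 -2.34
vertex -3.688 -2.106 -3.642
vertex -5.093 -3.256 -3.345
endloop
endfacet
facet normal 0.453 -0.341 0.823
outer loop
vertex -3.135 -2.523 -2.637
vertex -4.54 -3.673 -2.34
vertex -2.427 -3.604 -3.475
endloop
endfacet
facet normal -0.460 0.702 0.544
outer loop
vertex -3.135 -2.523 -2.637
vertex -3.688 -2.106 -3.642
vertex -4.54 -3.673 -2.34
endloop
endfacet
facet normal -0.453 0.341 -0.823
outer loop
vertex -5.093 -3.256 -3.345
vertex -3.688 -2.106 -3.642
vertex -4.385 -4.337 -4.183
endloop
endfacet
facet normal 0.460 -0.702 -0.544
outer loop
vertex -2.98 -3.187 -4.48
vertex -2.427 -3.604 -3.475
vertex -4.385 -4.337 -4.183
endloop
endfacet
facet normal -0.453 0.341 -0.823
outer loop
vertex -4.385 -4.337 -4.183
vertex -3.688 -2.106 -3.642
vertex -2.98 -3.187 -4.48
endloop
endfacet
facet normal 0.764 0.625 -0.161
outer loop
vertex -2.98 -3.187 -4.48
vertex -3.135 -2.523 -2.637
vertex -2.427 -3.604 -3.475
endloop
endfacet
facet normal 0.764 0.625 -0.161
outer loop
vertex -3.688 -2.106 -3.642
vertex -3.135 -2.523 -2.637
vertex -2.98 -3.187 -4.48
endloop
endfacet
facet normal -0.300 -0.463 0.834
outer loop
vertex -1.778 1.088 3.725
vertex -1.504 0.494 3.494
vertex -1.119 0.929 3.874
endloop
endfacet
facet normal -0.163 0.226 0.961
outer loop
vertex -1.778 1.088 3.725
vertex -1.119 0.929 3.874
vertex -1.288 1.578 3.693
endloop
endfacet
facet normal -0.581 0.615 0.533
outer loop
vertex -1.778 1.088 3.725
vertex -1.288 1.578 3.693
vertex -1.777 1.543 3.201
endloop
endfacet
facet normal -0.975 0.167 0.143
outer loop
vertex -1.778 1.088 3.725
vertex -1.777 1.543 3.201
vertex -1.91 0.873 3.078
endloop
endfacet
facet normal -0.802 -0.498 0.329
outer loop
vertex -1.778 1.088 3.725
vertex -1.91 0.873 3.078
vertex -1.504 0.494 3.494
endloop
endfacet
facet normal 0.516 0.352 0.781
outer loop
vertex -1.288 1.578 3.693
vertex -1.119 0.929 3.874
vertex -0.71 1.287 3.442
endloop
endfacet
facet normal 0.294 -0.763 0.575
outer loop
vertex -1.119 0.929 3.874
vertex -1.504 0.494 3.494
vertex -0.843 0.617 3.319
endloop
endfacet
facet normal -0.518 -0.820 -0.242
outer loop
vertex -1.504 0.494 3.494
vertex -1.91 0.873 3.078
vertex -1.332 0.582 2.827
endloop
endfacet
facet normal -0.799 0.258 -0.543
outer loop
vertex -1.91 0.873 3.078
vertex -1.777 1.543 3.201
vertex -1.501 1.231 2.646
endloop
endfacet
facet normal -0.160 0.983 0.089
outer loop
vertex -1.777 1.543 3.201
vertex -1.288 1.578 3.693
vertex -1.116 1.666 3.026
endloop
endfacet
facet normal 0.975 -0.167 -0.143
outer loop
vertex -0.842 1.072 2.795
vertex -0.71 1.287 3.442
vertex -0.843 0.617 3.319
endloop
endfacet
facet normal 0.581 -0.615 -0.533
outer loop
vertex -0.842 1.072 2.795
vertex -0.843 0.617 3.319
vertex -1.332 0.582 2.827
endloop
endfacet
facet normal 0.163 -0.226 -0.961
outer loop
vertex -0.842 1.072 2.795
vertex -1.332 0.582 2.827
vertex -1.501 1.231 2.646
endloop
endfacet
facet normal 0.300 0.463 -0.834
outer loop
vertex -0.842 1.072 2.795
vertex -1.501 1.231 2.646
vertex -1.116 1.666 3.026
endloop
endfacet
facet normal 0.802 0.498 -0.329
outer loop
vertex -0.842 1.072 2.795
vertex -1.116 1.666 3.026
vertex -0.71 1.287 3.442
endloop
endfacet
facet normal 0.799 -0.258 0.543
outer loop
vertex -0.843 0.617 3.319
vertex -0.71 1.287 3.442
vertex -1.119 0.929 3.874
endloop
endfacet
facet normal 0.160 -0.983 -0.089
outer loop
vertex -1.332 0.582 2.827
vertex -0.843 0.617 3.319
vertex -1.504 0.494 3.494
endloop
endfacet
facet normal -0.516 -0.352 -0.781
outer loop
vertex -1.501 1.231 2.646
vertex -1.332 0.582 2.827
vertex -1.91 0.873 3.078
endloop
endfacet
facet normal -0.294 0.763 -0.575
outer loop
vertex -1.116 1.666 3.026
vertex -1.501 1.231 2.646
vertex -1.777 1.543 3.201
endloop
endfacet
facet normal 0.518 0.820 0.242
outer loop
vertex -0.71 1.287 3.442
vertex -1.116 1.666 3.026
vertex -1.288 1.578 3.693
endloop
endfacet

endsolid


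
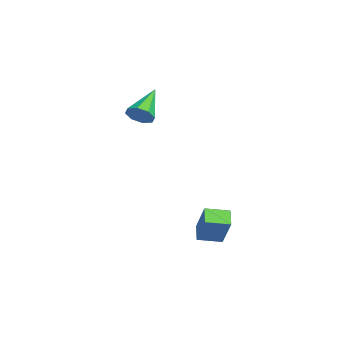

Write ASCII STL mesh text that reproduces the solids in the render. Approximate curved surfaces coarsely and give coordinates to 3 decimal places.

solid 
facet normal -0.881 0.096 0.464
outer loop
vertex 3.526 -1.972 -2.226
vertex 3.544 -0.859 -2.421
vertex 2.735 -2.214 -3.677
endloop
endfacet
facet normal -0.016 -0.985 0.173
outer loop
vertex 3.536 -2.301 -4.099
vertex 3.526 -1.972 -2.226
vertex 2.735 -2.214 -3.677
endloop
endfacet
facet normal -0.880 0.095 0.464
outer loop
vertex 2.735 -2.214 -3.677
vertex 3.544 -0.859 -2.421
vertex 2.753 -1.101 -3.871
endloop
endfacet
facet normal -0.473 -0.144 -0.869
outer loop
vertex 2.753 -1.101 -3.871
vertex 3.536 -2.301 -4.099
vertex 2.735 -2.214 -3.677
endloop
endfacet
facet normal 0.473 0.145 0.869
outer loop
vertex 3.526 -1.972 -2.226
vertex 4.345 -0.946 -2.843
vertex 3.544 -0.859 -2.421
endloop
endfacet
facet normal -0.016 -0.985 0.173
outer loop
vertex 4.327 -2.059 -2.649
vertex 3.526 -1.972 -2.226
vertex 3.536 -2.301 -4.099
endloop
endfacet
facet normal 0.474 0.144 0.869
outer loop
vertex 4.327 -2.059 -2.649
vertex 4.345 -0.946 -2.843
vertex 3.526 -1.972 -2.226
endloop
endfacet
facet normal 0.016 0.985 -0.173
outer loop
vertex 3.544 -0.859 -2.421
vertex 4.345 -0.946 -2.843
vertex 2.753 -1.101 -3.871
endloop
endfacet
facet normal -0.474 -0.144 -0.868
outer loop
vertex 3.554 -1.188 -4.294
vertex 3.536 -2.301 -4.099
vertex 2.753 -1.101 -3.871
endloop
endfacet
facet normal 0.016 0.985 -0.173
outer loop
vertex 2.753 -1.101 -3.871
vertex 4.345 -0.946 -2.843
vertex 3.554 -1.188 -4.294
endloop
endfacet
facet normal 0.880 -0.096 -0.464
outer loop
vertex 3.554 -1.188 -4.294
vertex 4.327 -2.059 -2.649
vertex 3.536 -2.301 -4.099
endloop
endfacet
facet normal 0.881 -0.095 -0.464
outer loop
vertex 4.345 -0.946 -2.843
vertex 4.327 -2.059 -2.649
vertex 3.554 -1.188 -4.294
endloop
endfacet
facet normal 0.734 -0.436 -0.520
outer loop
vertex -1.219 -4.336 1.906
vertex -1.564 -4.184 1.292
vertex -1.075 -3.846 1.699
endloop
endfacet
facet normal 0.356 0.273 0.894
outer loop
vertex -1.219 -4.336 1.906
vertex -1.075 -3.846 1.699
vertex -2.996 -3.336 2.308
endloop
endfacet
facet normal 0.734 -0.435 -0.521
outer loop
vertex -1.075 -3.846 1.699
vertex -1.564 -4.184 1.292
vertex -1.218 -3.554 1.254
endloop
endfacet
facet normal 0.356 0.830 0.430
outer loop
vertex -1.075 -3.846 1.699
vertex -1.218 -3.554 1.254
vertex -2.996 -3.336 2.308
endloop
endfacet
facet normal 0.735 -0.435 -0.520
outer loop
vertex -1.218 -3.554 1.254
vertex -1.564 -4.184 1.292
vertex -1.563 -3.631 0.831
endloop
endfacet
facet normal 0.010 0.982 -0.187
outer loop
vertex -1.218 -3.554 1.254
vertex -1.563 -3.631 0.831
vertex -2.996 -3.336 2.308
endloop
endfacet
facet normal 0.734 -0.436 -0.521
outer loop
vertex -1.563 -3.631 0.831
vertex -1.564 -4.184 1.292
vertex -1.909 -4.032 0.679
endloop
endfacet
facet normal -0.482 0.642 -0.596
outer loop
vertex -1.563 -3.631 0.831
vertex -1.909 -4.032 0.679
vertex -2.996 -3.336 2.308
endloop
endfacet
facet normal 0.735 -0.435 -0.521
outer loop
vertex -1.909 -4.032 0.679
vertex -1.564 -4.184 1.292
vertex -2.052 -4.522 0.886
endloop
endfacet
facet normal -0.830 0.007 -0.557
outer loop
vertex -1.909 -4.032 0.679
vertex -2.052 -4.522 0.886
vertex -2.996 -3.336 2.308
endloop
endfacet
facet normal 0.735 -0.436 -0.520
outer loop
vertex -2.052 -4.522 0.886
vertex -1.564 -4.184 1.292
vertex -1.91 -4.814 1.331
endloop
endfacet
facet normal -0.831 -0.548 -0.095
outer loop
vertex -2.052 -4.522 0.886
vertex -1.91 -4.814 1.331
vertex -2.996 -3.336 2.308
endloop
endfacet
facet normal 0.734 -0.435 -0.522
outer loop
vertex -1.91 -4.814 1.331
vertex -1.564 -4.184 1.292
vertex -1.564 -4.737 1.753
endloop
endfacet
facet normal -0.483 -0.701 0.524
outer loop
vertex -1.91 -4.814 1.331
vertex -1.564 -4.737 1.753
vertex -2.996 -3.336 2.308
endloop
endfacet
facet normal 0.735 -0.434 -0.521
outer loop
vertex -1.564 -4.737 1.753
vertex -1.564 -4.184 1.292
vertex -1.219 -4.336 1.906
endloop
endfacet
facet normal 0.007 -0.362 0.932
outer loop
vertex -1.564 -4.737 1.753
vertex -1.219 -4.336 1.906
vertex -2.996 -3.336 2.308
endloop
endfacet

endsolid


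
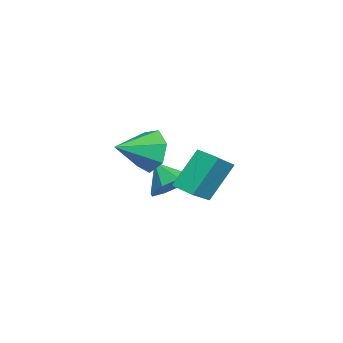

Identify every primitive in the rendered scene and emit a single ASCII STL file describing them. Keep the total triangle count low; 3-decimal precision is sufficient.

solid 
facet normal -0.323 0.492 0.809
outer loop
vertex -0.653 3.549 -0.545
vertex -0.184 4.222 -0.767
vertex -1.937 4.154 -1.425
endloop
endfacet
facet normal -0.552 -0.792 0.261
outer loop
vertex -1.376 3.298 -2.833
vertex -0.653 3.549 -0.545
vertex -1.937 4.154 -1.425
endloop
endfacet
facet normal -0.323 0.492 0.809
outer loop
vertex -1.937 4.154 -1.425
vertex -0.184 4.222 -0.767
vertex -1.468 4.827 -1.647
endloop
endfacet
facet normal -0.769 0.362 -0.527
outer loop
vertex -1.468 4.827 -1.647
vertex -1.376 3.298 -2.833
vertex -1.937 4.154 -1.425
endloop
endfacet
facet normal 0.769 -0.362 0.527
outer loop
vertex -0.653 3.549 -0.545
vertex 0.377 3.366 -2.175
vertex -0.184 4.222 -0.767
endloop
endfacet
facet normal -0.552 -0.792 0.261
outer loop
vertex -0.092 2.693 -1.953
vertex -0.653 3.549 -0.545
vertex -1.376 3.298 -2.833
endloop
endfacet
facet normal 0.769 -0.362 0.527
outer loop
vertex -0.092 2.693 -1.953
vertex 0.377 3.366 -2.175
vertex -0.653 3.549 -0.545
endloop
endfacet
facet normal 0.552 0.792 -0.261
outer loop
vertex -0.184 4.222 -0.767
vertex 0.377 3.366 -2.175
vertex -1.468 4.827 -1.647
endloop
endfacet
facet normal -0.769 0.362 -0.527
outer loop
vertex -0.907 3.971 -3.055
vertex -1.376 3.298 -2.833
vertex -1.468 4.827 -1.647
endloop
endfacet
facet normal 0.552 0.792 -0.261
outer loop
vertex -1.468 4.827 -1.647
vertex 0.377 3.366 -2.175
vertex -0.907 3.971 -3.055
endloop
endfacet
facet normal 0.323 -0.492 -0.809
outer loop
vertex -0.907 3.971 -3.055
vertex -0.092 2.693 -1.953
vertex -1.376 3.298 -2.833
endloop
endfacet
facet normal 0.323 -0.492 -0.809
outer loop
vertex 0.377 3.366 -2.175
vertex -0.092 2.693 -1.953
vertex -0.907 3.971 -3.055
endloop
endfacet
facet normal -0.466 0.818 -0.338
outer loop
vertex 1.955 1.952 -0.406
vertex 1.474 1.992 0.353
vertex 2.27 2.371 0.173
endloop
endfacet
facet normal 0.915 -0.229 -0.332
outer loop
vertex 1.955 1.952 -0.406
vertex 2.27 2.371 0.173
vertex 2.126 0.848 0.827
endloop
endfacet
facet normal -0.466 0.817 -0.339
outer loop
vertex 2.27 2.371 0.173
vertex 1.474 1.992 0.353
vertex 1.985 2.505 0.887
endloop
endfacet
facet normal 0.931 0.066 0.359
outer loop
vertex 2.27 2.371 0.173
vertex 1.985 2.505 0.887
vertex 2.126 0.848 0.827
endloop
endfacet
facet normal -0.466 0.817 -0.339
outer loop
vertex 1.985 2.505 0.887
vertex 1.474 1.992 0.353
vertex 1.315 2.253 1.2
endloop
endfacet
facet normal 0.422 0.003 0.906
outer loop
vertex 1.985 2.505 0.887
vertex 1.315 2.253 1.2
vertex 2.126 0.848 0.827
endloop
endfacet
facet normal -0.466 0.817 -0.339
outer loop
vertex 1.315 2.253 1.2
vertex 1.474 1.992 0.353
vertex 0.765 1.804 0.874
endloop
endfacet
facet normal -0.230 -0.372 0.900
outer loop
vertex 1.315 2.253 1.2
vertex 0.765 1.804 0.874
vertex 2.126 0.848 0.827
endloop
endfacet
facet normal -0.466 0.818 -0.339
outer loop
vertex 0.765 1.804 0.874
vertex 1.474 1.992 0.353
vertex 0.748 1.497 0.156
endloop
endfacet
facet normal -0.532 -0.774 0.344
outer loop
vertex 0.765 1.804 0.874
vertex 0.748 1.497 0.156
vertex 2.126 0.848 0.827
endloop
endfacet
facet normal -0.466 0.818 -0.338
outer loop
vertex 0.748 1.497 0.156
vertex 1.474 1.992 0.353
vertex 1.278 1.563 -0.414
endloop
endfacet
facet normal -0.258 -0.903 -0.344
outer loop
vertex 0.748 1.497 0.156
vertex 1.278 1.563 -0.414
vertex 2.126 0.848 0.827
endloop
endfacet
facet normal -0.466 0.818 -0.338
outer loop
vertex 1.278 1.563 -0.414
vertex 1.474 1.992 0.353
vertex 1.955 1.952 -0.406
endloop
endfacet
facet normal 0.387 -0.660 -0.644
outer loop
vertex 1.278 1.563 -0.414
vertex 1.955 1.952 -0.406
vertex 2.126 0.848 0.827
endloop
endfacet
facet normal 0.537 0.482 -0.692
outer loop
vertex -1.811 2.386 -2.816
vertex -2.557 2.739 -3.149
vertex -1.97 2.981 -2.525
endloop
endfacet
facet normal 0.379 -0.323 0.867
outer loop
vertex -1.811 2.386 -2.816
vertex -1.97 2.981 -2.525
vertex -3.223 2.141 -2.291
endloop
endfacet
facet normal 0.537 0.482 -0.692
outer loop
vertex -1.97 2.981 -2.525
vertex -2.557 2.739 -3.149
vertex -2.473 3.434 -2.6
endloop
endfacet
facet normal 0.042 0.209 0.977
outer loop
vertex -1.97 2.981 -2.525
vertex -2.473 3.434 -2.6
vertex -3.223 2.141 -2.291
endloop
endfacet
facet normal 0.538 0.482 -0.692
outer loop
vertex -2.473 3.434 -2.6
vertex -2.557 2.739 -3.149
vertex -3.025 3.48 -2.997
endloop
endfacet
facet normal -0.492 0.462 0.738
outer loop
vertex -2.473 3.434 -2.6
vertex -3.025 3.48 -2.997
vertex -3.223 2.141 -2.291
endloop
endfacet
facet normal 0.538 0.482 -0.692
outer loop
vertex -3.025 3.48 -2.997
vertex -2.557 2.739 -3.149
vertex -3.303 3.092 -3.483
endloop
endfacet
facet normal -0.912 0.289 0.291
outer loop
vertex -3.025 3.48 -2.997
vertex -3.303 3.092 -3.483
vertex -3.223 2.141 -2.291
endloop
endfacet
facet normal 0.538 0.482 -0.692
outer loop
vertex -3.303 3.092 -3.483
vertex -2.557 2.739 -3.149
vertex -3.143 2.497 -3.773
endloop
endfacet
facet normal -0.972 -0.211 -0.103
outer loop
vertex -3.303 3.092 -3.483
vertex -3.143 2.497 -3.773
vertex -3.223 2.141 -2.291
endloop
endfacet
facet normal 0.538 0.482 -0.692
outer loop
vertex -3.143 2.497 -3.773
vertex -2.557 2.739 -3.149
vertex -2.64 2.043 -3.698
endloop
endfacet
facet normal -0.637 -0.741 -0.212
outer loop
vertex -3.143 2.497 -3.773
vertex -2.64 2.043 -3.698
vertex -3.223 2.141 -2.291
endloop
endfacet
facet normal 0.538 0.482 -0.692
outer loop
vertex -2.64 2.043 -3.698
vertex -2.557 2.739 -3.149
vertex -2.089 1.997 -3.302
endloop
endfacet
facet normal -0.102 -0.994 0.027
outer loop
vertex -2.64 2.043 -3.698
vertex -2.089 1.997 -3.302
vertex -3.223 2.141 -2.291
endloop
endfacet
facet normal 0.537 0.482 -0.693
outer loop
vertex -2.089 1.997 -3.302
vertex -2.557 2.739 -3.149
vertex -1.811 2.386 -2.816
endloop
endfacet
facet normal 0.319 -0.821 0.474
outer loop
vertex -2.089 1.997 -3.302
vertex -1.811 2.386 -2.816
vertex -3.223 2.141 -2.291
endloop
endfacet

endsolid


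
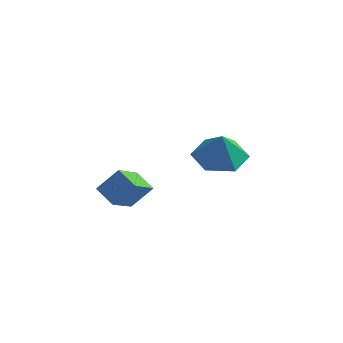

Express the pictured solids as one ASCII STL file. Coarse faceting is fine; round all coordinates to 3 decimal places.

solid 
facet normal -0.086 0.167 -0.982
outer loop
vertex 1.892 0.075 2.393
vertex 1.177 0.874 2.591
vertex 2.243 1.097 2.536
endloop
endfacet
facet normal 0.802 -0.344 0.488
outer loop
vertex 1.892 0.075 2.393
vertex 2.243 1.097 2.536
vertex 1.283 0.666 3.809
endloop
endfacet
facet normal -0.086 0.168 -0.982
outer loop
vertex 2.243 1.097 2.536
vertex 1.177 0.874 2.591
vertex 1.528 1.896 2.735
endloop
endfacet
facet normal 0.649 0.423 0.633
outer loop
vertex 2.243 1.097 2.536
vertex 1.528 1.896 2.735
vertex 1.283 0.666 3.809
endloop
endfacet
facet normal -0.085 0.168 -0.982
outer loop
vertex 1.528 1.896 2.735
vertex 1.177 0.874 2.591
vertex 0.462 1.673 2.789
endloop
endfacet
facet normal -0.102 0.666 0.739
outer loop
vertex 1.528 1.896 2.735
vertex 0.462 1.673 2.789
vertex 1.283 0.666 3.809
endloop
endfacet
facet normal -0.086 0.167 -0.982
outer loop
vertex 0.462 1.673 2.789
vertex 1.177 0.874 2.591
vertex 0.112 0.651 2.646
endloop
endfacet
facet normal -0.699 0.141 0.702
outer loop
vertex 0.462 1.673 2.789
vertex 0.112 0.651 2.646
vertex 1.283 0.666 3.809
endloop
endfacet
facet normal -0.086 0.168 -0.982
outer loop
vertex 0.112 0.651 2.646
vertex 1.177 0.874 2.591
vertex 0.826 -0.148 2.447
endloop
endfacet
facet normal -0.545 -0.626 0.557
outer loop
vertex 0.112 0.651 2.646
vertex 0.826 -0.148 2.447
vertex 1.283 0.666 3.809
endloop
endfacet
facet normal -0.085 0.168 -0.982
outer loop
vertex 0.826 -0.148 2.447
vertex 1.177 0.874 2.591
vertex 1.892 0.075 2.393
endloop
endfacet
facet normal 0.205 -0.869 0.451
outer loop
vertex 0.826 -0.148 2.447
vertex 1.892 0.075 2.393
vertex 1.283 0.666 3.809
endloop
endfacet
facet normal -0.623 -0.382 -0.683
outer loop
vertex -1.64 -4.083 3.124
vertex -2.343 -3.602 3.496
vertex -1.301 -2.789 2.092
endloop
endfacet
facet normal 0.756 -0.518 -0.401
outer loop
vertex -0.597 -2.358 2.864
vertex -1.64 -4.083 3.124
vertex -1.301 -2.789 2.092
endloop
endfacet
facet normal -0.623 -0.382 -0.683
outer loop
vertex -1.301 -2.789 2.092
vertex -2.343 -3.602 3.496
vertex -2.004 -2.308 2.464
endloop
endfacet
facet normal 0.201 0.766 -0.611
outer loop
vertex -2.004 -2.308 2.464
vertex -0.597 -2.358 2.864
vertex -1.301 -2.789 2.092
endloop
endfacet
facet normal -0.201 -0.766 0.611
outer loop
vertex -1.64 -4.083 3.124
vertex -1.639 -3.171 4.268
vertex -2.343 -3.602 3.496
endloop
endfacet
facet normal 0.756 -0.518 -0.401
outer loop
vertex -0.936 -3.652 3.896
vertex -1.64 -4.083 3.124
vertex -0.597 -2.358 2.864
endloop
endfacet
facet normal -0.201 -0.766 0.611
outer loop
vertex -0.936 -3.652 3.896
vertex -1.639 -3.171 4.268
vertex -1.64 -4.083 3.124
endloop
endfacet
facet normal -0.756 0.518 0.401
outer loop
vertex -2.343 -3.602 3.496
vertex -1.639 -3.171 4.268
vertex -2.004 -2.308 2.464
endloop
endfacet
facet normal 0.201 0.766 -0.611
outer loop
vertex -1.3 -1.877 3.236
vertex -0.597 -2.358 2.864
vertex -2.004 -2.308 2.464
endloop
endfacet
facet normal -0.756 0.518 0.401
outer loop
vertex -2.004 -2.308 2.464
vertex -1.639 -3.171 4.268
vertex -1.3 -1.877 3.236
endloop
endfacet
facet normal 0.623 0.382 0.683
outer loop
vertex -1.3 -1.877 3.236
vertex -0.936 -3.652 3.896
vertex -0.597 -2.358 2.864
endloop
endfacet
facet normal 0.623 0.382 0.683
outer loop
vertex -1.639 -3.171 4.268
vertex -0.936 -3.652 3.896
vertex -1.3 -1.877 3.236
endloop
endfacet

endsolid


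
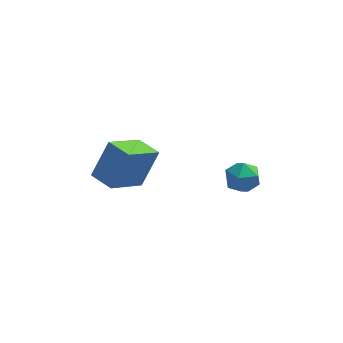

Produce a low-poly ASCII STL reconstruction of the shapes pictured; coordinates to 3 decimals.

solid 
facet normal 0.186 0.745 0.641
outer loop
vertex 1.611 -1.116 -3.08
vertex 1.876 -1.623 -2.568
vertex 2.355 -1.305 -3.076
endloop
endfacet
facet normal 0.246 0.969 -0.034
outer loop
vertex 1.611 -1.116 -3.08
vertex 2.355 -1.305 -3.076
vertex 1.981 -1.233 -3.742
endloop
endfacet
facet normal -0.377 0.853 -0.362
outer loop
vertex 1.611 -1.116 -3.08
vertex 1.981 -1.233 -3.742
vertex 1.27 -1.507 -3.646
endloop
endfacet
facet normal -0.824 0.556 0.112
outer loop
vertex 1.611 -1.116 -3.08
vertex 1.27 -1.507 -3.646
vertex 1.206 -1.748 -2.92
endloop
endfacet
facet normal -0.475 0.490 0.731
outer loop
vertex 1.611 -1.116 -3.08
vertex 1.206 -1.748 -2.92
vertex 1.876 -1.623 -2.568
endloop
endfacet
facet normal 0.742 0.569 -0.355
outer loop
vertex 1.981 -1.233 -3.742
vertex 2.355 -1.305 -3.076
vertex 2.474 -1.812 -3.64
endloop
endfacet
facet normal 0.644 0.207 0.737
outer loop
vertex 2.355 -1.305 -3.076
vertex 1.876 -1.623 -2.568
vertex 2.41 -2.053 -2.914
endloop
endfacet
facet normal -0.425 -0.206 0.882
outer loop
vertex 1.876 -1.623 -2.568
vertex 1.206 -1.748 -2.92
vertex 1.699 -2.327 -2.818
endloop
endfacet
facet normal -0.988 -0.099 -0.120
outer loop
vertex 1.206 -1.748 -2.92
vertex 1.27 -1.507 -3.646
vertex 1.325 -2.255 -3.484
endloop
endfacet
facet normal -0.266 0.381 -0.885
outer loop
vertex 1.27 -1.507 -3.646
vertex 1.981 -1.233 -3.742
vertex 1.804 -1.937 -3.992
endloop
endfacet
facet normal 0.824 -0.556 -0.112
outer loop
vertex 2.069 -2.444 -3.48
vertex 2.474 -1.812 -3.64
vertex 2.41 -2.053 -2.914
endloop
endfacet
facet normal 0.377 -0.853 0.362
outer loop
vertex 2.069 -2.444 -3.48
vertex 2.41 -2.053 -2.914
vertex 1.699 -2.327 -2.818
endloop
endfacet
facet normal -0.246 -0.969 0.034
outer loop
vertex 2.069 -2.444 -3.48
vertex 1.699 -2.327 -2.818
vertex 1.325 -2.255 -3.484
endloop
endfacet
facet normal -0.186 -0.745 -0.641
outer loop
vertex 2.069 -2.444 -3.48
vertex 1.325 -2.255 -3.484
vertex 1.804 -1.937 -3.992
endloop
endfacet
facet normal 0.475 -0.490 -0.731
outer loop
vertex 2.069 -2.444 -3.48
vertex 1.804 -1.937 -3.992
vertex 2.474 -1.812 -3.64
endloop
endfacet
facet normal 0.988 0.099 0.120
outer loop
vertex 2.41 -2.053 -2.914
vertex 2.474 -1.812 -3.64
vertex 2.355 -1.305 -3.076
endloop
endfacet
facet normal 0.266 -0.381 0.885
outer loop
vertex 1.699 -2.327 -2.818
vertex 2.41 -2.053 -2.914
vertex 1.876 -1.623 -2.568
endloop
endfacet
facet normal -0.742 -0.569 0.355
outer loop
vertex 1.325 -2.255 -3.484
vertex 1.699 -2.327 -2.818
vertex 1.206 -1.748 -2.92
endloop
endfacet
facet normal -0.644 -0.207 -0.737
outer loop
vertex 1.804 -1.937 -3.992
vertex 1.325 -2.255 -3.484
vertex 1.27 -1.507 -3.646
endloop
endfacet
facet normal 0.425 0.206 -0.882
outer loop
vertex 2.474 -1.812 -3.64
vertex 1.804 -1.937 -3.992
vertex 1.981 -1.233 -3.742
endloop
endfacet
facet normal -0.554 -0.659 0.509
outer loop
vertex -2.267 -2.527 -1.498
vertex -3.069 -1.82 -1.456
vertex -2.875 -3.132 -2.942
endloop
endfacet
facet normal 0.749 -0.661 -0.039
outer loop
vertex -1.871 -1.94 -3.864
vertex -2.267 -2.527 -1.498
vertex -2.875 -3.132 -2.942
endloop
endfacet
facet normal -0.554 -0.658 0.509
outer loop
vertex -2.875 -3.132 -2.942
vertex -3.069 -1.82 -1.456
vertex -3.677 -2.425 -2.901
endloop
endfacet
facet normal -0.362 -0.360 -0.860
outer loop
vertex -3.677 -2.425 -2.901
vertex -1.871 -1.94 -3.864
vertex -2.875 -3.132 -2.942
endloop
endfacet
facet normal 0.362 0.360 0.860
outer loop
vertex -2.267 -2.527 -1.498
vertex -2.065 -0.628 -2.378
vertex -3.069 -1.82 -1.456
endloop
endfacet
facet normal 0.749 -0.661 -0.039
outer loop
vertex -1.263 -1.335 -2.419
vertex -2.267 -2.527 -1.498
vertex -1.871 -1.94 -3.864
endloop
endfacet
facet normal 0.361 0.360 0.860
outer loop
vertex -1.263 -1.335 -2.419
vertex -2.065 -0.628 -2.378
vertex -2.267 -2.527 -1.498
endloop
endfacet
facet normal -0.749 0.661 0.039
outer loop
vertex -3.069 -1.82 -1.456
vertex -2.065 -0.628 -2.378
vertex -3.677 -2.425 -2.901
endloop
endfacet
facet normal -0.362 -0.360 -0.860
outer loop
vertex -2.673 -1.233 -3.822
vertex -1.871 -1.94 -3.864
vertex -3.677 -2.425 -2.901
endloop
endfacet
facet normal -0.749 0.661 0.039
outer loop
vertex -3.677 -2.425 -2.901
vertex -2.065 -0.628 -2.378
vertex -2.673 -1.233 -3.822
endloop
endfacet
facet normal 0.554 0.659 -0.509
outer loop
vertex -2.673 -1.233 -3.822
vertex -1.263 -1.335 -2.419
vertex -1.871 -1.94 -3.864
endloop
endfacet
facet normal 0.554 0.658 -0.509
outer loop
vertex -2.065 -0.628 -2.378
vertex -1.263 -1.335 -2.419
vertex -2.673 -1.233 -3.822
endloop
endfacet

endsolid


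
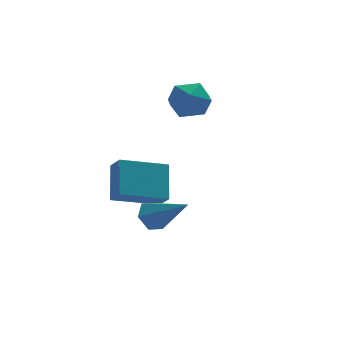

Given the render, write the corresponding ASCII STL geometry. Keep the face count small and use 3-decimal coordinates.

solid 
facet normal -0.431 0.812 0.393
outer loop
vertex 1.358 3.52 0.638
vertex 1.5 3.137 1.585
vertex 2.225 3.73 1.155
endloop
endfacet
facet normal -0.103 0.970 -0.221
outer loop
vertex 1.358 3.52 0.638
vertex 2.225 3.73 1.155
vertex 2.265 3.505 0.15
endloop
endfacet
facet normal -0.385 0.560 -0.733
outer loop
vertex 1.358 3.52 0.638
vertex 2.265 3.505 0.15
vertex 1.565 2.773 -0.041
endloop
endfacet
facet normal -0.888 0.150 -0.435
outer loop
vertex 1.358 3.52 0.638
vertex 1.565 2.773 -0.041
vertex 1.092 2.546 0.846
endloop
endfacet
facet normal -0.916 0.306 0.261
outer loop
vertex 1.358 3.52 0.638
vertex 1.092 2.546 0.846
vertex 1.5 3.137 1.585
endloop
endfacet
facet normal 0.585 0.796 -0.155
outer loop
vertex 2.265 3.505 0.15
vertex 2.225 3.73 1.155
vertex 2.968 3.114 0.794
endloop
endfacet
facet normal 0.055 0.541 0.839
outer loop
vertex 2.225 3.73 1.155
vertex 1.5 3.137 1.585
vertex 2.495 2.887 1.681
endloop
endfacet
facet normal -0.728 -0.279 0.626
outer loop
vertex 1.5 3.137 1.585
vertex 1.092 2.546 0.846
vertex 1.795 2.155 1.49
endloop
endfacet
facet normal -0.684 -0.531 -0.500
outer loop
vertex 1.092 2.546 0.846
vertex 1.565 2.773 -0.041
vertex 1.835 1.93 0.485
endloop
endfacet
facet normal 0.128 0.134 -0.983
outer loop
vertex 1.565 2.773 -0.041
vertex 2.265 3.505 0.15
vertex 2.56 2.523 0.055
endloop
endfacet
facet normal 0.888 -0.150 0.435
outer loop
vertex 2.702 2.14 1.002
vertex 2.968 3.114 0.794
vertex 2.495 2.887 1.681
endloop
endfacet
facet normal 0.385 -0.560 0.733
outer loop
vertex 2.702 2.14 1.002
vertex 2.495 2.887 1.681
vertex 1.795 2.155 1.49
endloop
endfacet
facet normal 0.103 -0.970 0.221
outer loop
vertex 2.702 2.14 1.002
vertex 1.795 2.155 1.49
vertex 1.835 1.93 0.485
endloop
endfacet
facet normal 0.431 -0.812 -0.393
outer loop
vertex 2.702 2.14 1.002
vertex 1.835 1.93 0.485
vertex 2.56 2.523 0.055
endloop
endfacet
facet normal 0.916 -0.306 -0.261
outer loop
vertex 2.702 2.14 1.002
vertex 2.56 2.523 0.055
vertex 2.968 3.114 0.794
endloop
endfacet
facet normal 0.684 0.531 0.500
outer loop
vertex 2.495 2.887 1.681
vertex 2.968 3.114 0.794
vertex 2.225 3.73 1.155
endloop
endfacet
facet normal -0.128 -0.134 0.983
outer loop
vertex 1.795 2.155 1.49
vertex 2.495 2.887 1.681
vertex 1.5 3.137 1.585
endloop
endfacet
facet normal -0.585 -0.796 0.155
outer loop
vertex 1.835 1.93 0.485
vertex 1.795 2.155 1.49
vertex 1.092 2.546 0.846
endloop
endfacet
facet normal -0.055 -0.541 -0.839
outer loop
vertex 2.56 2.523 0.055
vertex 1.835 1.93 0.485
vertex 1.565 2.773 -0.041
endloop
endfacet
facet normal 0.728 0.279 -0.626
outer loop
vertex 2.968 3.114 0.794
vertex 2.56 2.523 0.055
vertex 2.265 3.505 0.15
endloop
endfacet
facet normal -0.463 0.655 -0.597
outer loop
vertex -0.855 -1.706 -3.444
vertex -1.156 -1.379 -2.852
vertex -0.501 -1.149 -3.108
endloop
endfacet
facet normal 0.850 -0.267 -0.454
outer loop
vertex -0.855 -1.706 -3.444
vertex -0.501 -1.149 -3.108
vertex -0.204 -2.721 -1.628
endloop
endfacet
facet normal -0.463 0.655 -0.597
outer loop
vertex -0.501 -1.149 -3.108
vertex -1.156 -1.379 -2.852
vertex -0.803 -0.823 -2.516
endloop
endfacet
facet normal 0.889 0.392 0.238
outer loop
vertex -0.501 -1.149 -3.108
vertex -0.803 -0.823 -2.516
vertex -0.204 -2.721 -1.628
endloop
endfacet
facet normal -0.464 0.655 -0.597
outer loop
vertex -0.803 -0.823 -2.516
vertex -1.156 -1.379 -2.852
vertex -1.457 -1.053 -2.26
endloop
endfacet
facet normal 0.177 0.462 0.869
outer loop
vertex -0.803 -0.823 -2.516
vertex -1.457 -1.053 -2.26
vertex -0.204 -2.721 -1.628
endloop
endfacet
facet normal -0.464 0.655 -0.597
outer loop
vertex -1.457 -1.053 -2.26
vertex -1.156 -1.379 -2.852
vertex -1.811 -1.61 -2.596
endloop
endfacet
facet normal -0.573 -0.124 0.810
outer loop
vertex -1.457 -1.053 -2.26
vertex -1.811 -1.61 -2.596
vertex -0.204 -2.721 -1.628
endloop
endfacet
facet normal -0.464 0.654 -0.598
outer loop
vertex -1.811 -1.61 -2.596
vertex -1.156 -1.379 -2.852
vertex -1.509 -1.936 -3.187
endloop
endfacet
facet normal -0.612 -0.782 0.119
outer loop
vertex -1.811 -1.61 -2.596
vertex -1.509 -1.936 -3.187
vertex -0.204 -2.721 -1.628
endloop
endfacet
facet normal -0.465 0.654 -0.597
outer loop
vertex -1.509 -1.936 -3.187
vertex -1.156 -1.379 -2.852
vertex -0.855 -1.706 -3.444
endloop
endfacet
facet normal 0.099 -0.853 -0.512
outer loop
vertex -1.509 -1.936 -3.187
vertex -0.855 -1.706 -3.444
vertex -0.204 -2.721 -1.628
endloop
endfacet
facet normal -0.954 0.086 0.288
outer loop
vertex -1.357 1.868 -3.462
vertex -0.875 3.169 -2.253
vertex -1.505 2.577 -4.165
endloop
endfacet
facet normal -0.262 -0.707 -0.657
outer loop
vertex 0.555 2.391 -4.787
vertex -1.357 1.868 -3.462
vertex -1.505 2.577 -4.165
endloop
endfacet
facet normal -0.954 0.086 0.288
outer loop
vertex -1.505 2.577 -4.165
vertex -0.875 3.169 -2.253
vertex -1.023 3.878 -2.957
endloop
endfacet
facet normal -0.147 0.702 -0.697
outer loop
vertex -1.023 3.878 -2.957
vertex 0.555 2.391 -4.787
vertex -1.505 2.577 -4.165
endloop
endfacet
facet normal 0.147 -0.702 0.697
outer loop
vertex -1.357 1.868 -3.462
vertex 1.185 2.983 -2.875
vertex -0.875 3.169 -2.253
endloop
endfacet
facet normal -0.262 -0.707 -0.657
outer loop
vertex 0.703 1.682 -4.083
vertex -1.357 1.868 -3.462
vertex 0.555 2.391 -4.787
endloop
endfacet
facet normal 0.147 -0.702 0.697
outer loop
vertex 0.703 1.682 -4.083
vertex 1.185 2.983 -2.875
vertex -1.357 1.868 -3.462
endloop
endfacet
facet normal 0.262 0.707 0.657
outer loop
vertex -0.875 3.169 -2.253
vertex 1.185 2.983 -2.875
vertex -1.023 3.878 -2.957
endloop
endfacet
facet normal -0.147 0.702 -0.697
outer loop
vertex 1.037 3.692 -3.578
vertex 0.555 2.391 -4.787
vertex -1.023 3.878 -2.957
endloop
endfacet
facet normal 0.262 0.707 0.657
outer loop
vertex -1.023 3.878 -2.957
vertex 1.185 2.983 -2.875
vertex 1.037 3.692 -3.578
endloop
endfacet
facet normal 0.954 -0.086 -0.287
outer loop
vertex 1.037 3.692 -3.578
vertex 0.703 1.682 -4.083
vertex 0.555 2.391 -4.787
endloop
endfacet
facet normal 0.954 -0.086 -0.288
outer loop
vertex 1.185 2.983 -2.875
vertex 0.703 1.682 -4.083
vertex 1.037 3.692 -3.578
endloop
endfacet

endsolid
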